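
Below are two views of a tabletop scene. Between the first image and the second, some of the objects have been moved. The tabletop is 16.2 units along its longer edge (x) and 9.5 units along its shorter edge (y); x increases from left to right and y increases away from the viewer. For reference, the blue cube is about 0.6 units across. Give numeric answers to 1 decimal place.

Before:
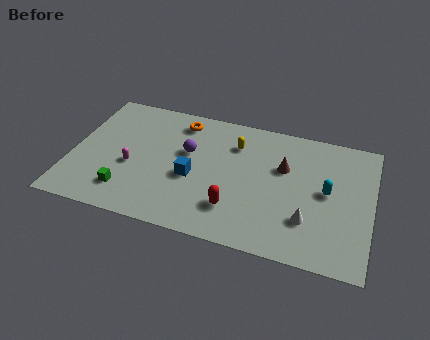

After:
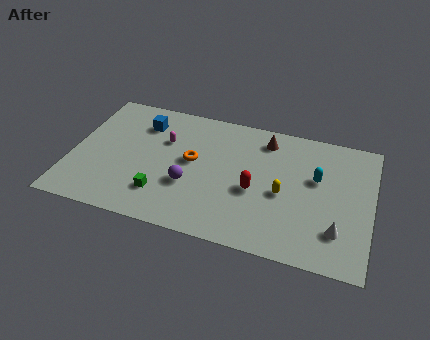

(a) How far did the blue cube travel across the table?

4.5

The blue cube moved from about (6.6, 4.0) to (3.6, 7.3), a distance of √(3.0² + 3.3²) ≈ 4.5.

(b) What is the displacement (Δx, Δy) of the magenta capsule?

(1.6, 2.4)

The magenta capsule started near (3.3, 3.9) and ended near (4.9, 6.3).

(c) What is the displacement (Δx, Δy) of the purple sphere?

(0.3, -2.4)

From the two frames, the purple sphere sits at roughly (6.2, 5.8) before and (6.5, 3.4) after.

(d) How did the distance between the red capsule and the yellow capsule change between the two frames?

-3.2

Before: roughly 4.7 units apart; after: 1.5. That's 3.2 units closer together.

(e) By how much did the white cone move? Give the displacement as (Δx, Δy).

(1.6, -0.3)

The white cone was at about (12.9, 2.7) and moved to about (14.5, 2.4).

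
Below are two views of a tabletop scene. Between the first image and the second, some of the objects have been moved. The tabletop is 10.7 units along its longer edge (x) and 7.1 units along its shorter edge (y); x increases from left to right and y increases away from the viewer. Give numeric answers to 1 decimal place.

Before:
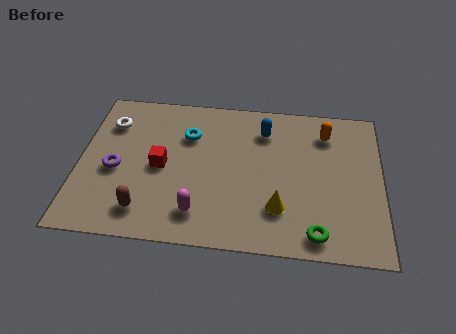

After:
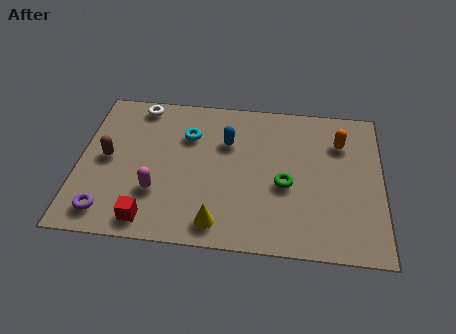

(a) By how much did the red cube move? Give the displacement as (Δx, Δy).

(-0.3, -2.5)

The red cube started near (2.9, 3.4) and ended near (2.6, 0.9).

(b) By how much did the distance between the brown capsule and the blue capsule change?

-1.5

Before: roughly 5.9 units apart; after: 4.4. That's 1.5 units closer together.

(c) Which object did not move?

the cyan torus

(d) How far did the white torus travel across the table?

1.4

From (1.0, 5.3) to (2.0, 6.3), the white torus covered √(1.0² + 1.0²) ≈ 1.4 units.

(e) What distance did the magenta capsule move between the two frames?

1.7

From (4.3, 1.4) to (2.8, 2.2), the magenta capsule covered √(1.5² + 0.8²) ≈ 1.7 units.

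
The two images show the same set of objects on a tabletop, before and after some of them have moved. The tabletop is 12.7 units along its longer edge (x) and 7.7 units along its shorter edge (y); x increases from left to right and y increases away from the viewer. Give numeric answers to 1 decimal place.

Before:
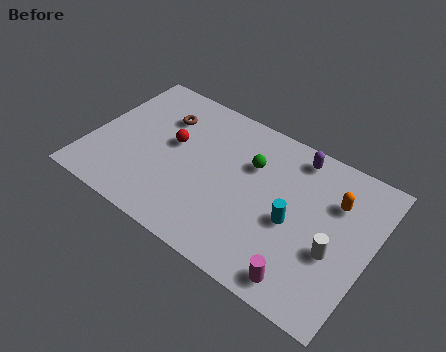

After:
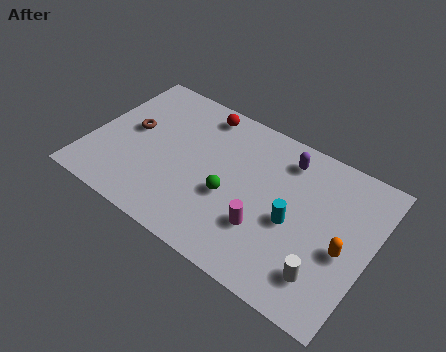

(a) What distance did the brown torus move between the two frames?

1.8

The brown torus moved from about (2.9, 5.6) to (1.7, 4.2), a distance of √(1.2² + 1.4²) ≈ 1.8.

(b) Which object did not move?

the cyan cylinder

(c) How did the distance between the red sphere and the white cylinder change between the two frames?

+0.5

Before: roughly 7.7 units apart; after: 8.2. That's 0.5 units further apart.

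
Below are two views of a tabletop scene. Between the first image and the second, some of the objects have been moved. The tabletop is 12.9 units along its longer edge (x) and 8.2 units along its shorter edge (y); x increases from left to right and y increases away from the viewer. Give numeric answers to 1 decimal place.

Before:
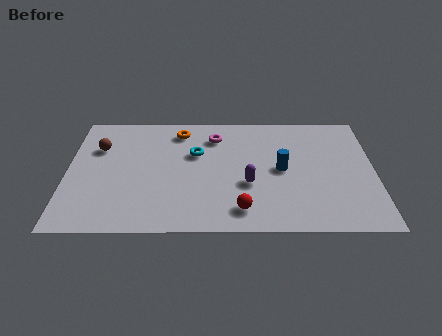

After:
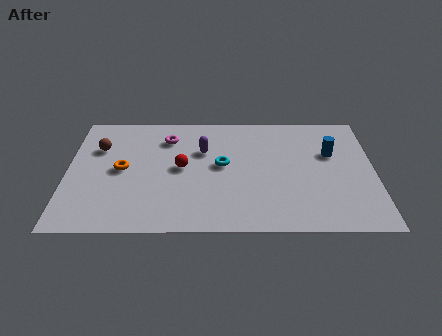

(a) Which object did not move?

the brown sphere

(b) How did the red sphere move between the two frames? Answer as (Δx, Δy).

(-2.5, 2.8)

From the two frames, the red sphere sits at roughly (7.3, 1.4) before and (4.8, 4.2) after.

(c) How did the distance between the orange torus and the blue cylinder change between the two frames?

+3.8

The distance was about 5.1 in the first image and 8.9 in the second, so they moved 3.8 units further apart.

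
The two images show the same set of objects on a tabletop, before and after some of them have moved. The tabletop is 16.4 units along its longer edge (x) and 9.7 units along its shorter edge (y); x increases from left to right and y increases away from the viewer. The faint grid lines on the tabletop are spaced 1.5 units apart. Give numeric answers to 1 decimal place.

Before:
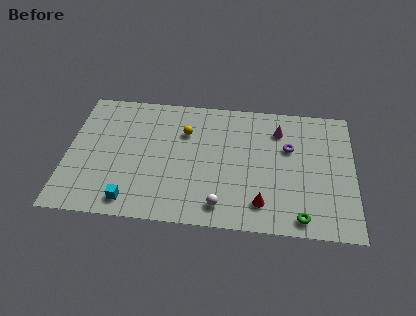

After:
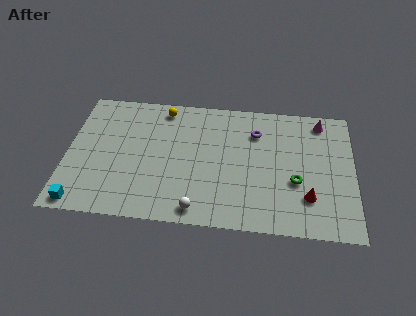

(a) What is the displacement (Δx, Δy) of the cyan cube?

(-2.8, -0.4)

The cyan cube started near (3.8, 1.3) and ended near (1.0, 0.9).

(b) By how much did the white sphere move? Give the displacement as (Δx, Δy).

(-1.3, -0.4)

From the two frames, the white sphere sits at roughly (8.9, 1.5) before and (7.6, 1.1) after.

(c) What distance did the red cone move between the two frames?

2.7

From (11.2, 1.9) to (13.8, 2.6), the red cone covered √(2.6² + 0.7²) ≈ 2.7 units.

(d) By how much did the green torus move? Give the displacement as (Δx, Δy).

(-0.3, 2.6)

The green torus was at about (13.4, 1.1) and moved to about (13.1, 3.7).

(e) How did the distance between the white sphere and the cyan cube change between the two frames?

+1.5

Before: roughly 5.1 units apart; after: 6.6. That's 1.5 units further apart.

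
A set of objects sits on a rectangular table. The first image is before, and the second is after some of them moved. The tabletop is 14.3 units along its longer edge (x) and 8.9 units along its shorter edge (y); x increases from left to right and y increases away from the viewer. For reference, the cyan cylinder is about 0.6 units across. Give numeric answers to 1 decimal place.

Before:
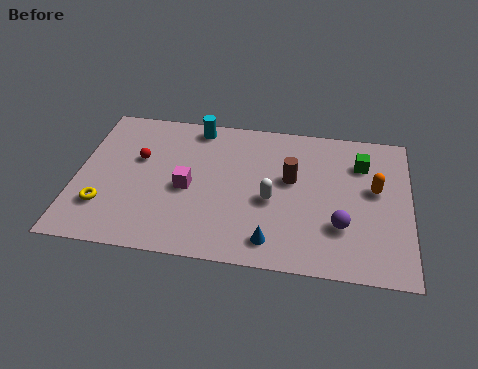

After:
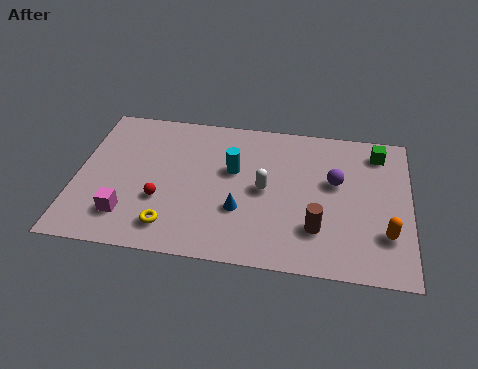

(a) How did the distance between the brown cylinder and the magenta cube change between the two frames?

+3.5

The distance was about 4.6 in the first image and 8.1 in the second, so they moved 3.5 units further apart.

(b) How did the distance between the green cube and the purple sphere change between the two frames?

-1.2

The distance was about 4.0 in the first image and 2.8 in the second, so they moved 1.2 units closer together.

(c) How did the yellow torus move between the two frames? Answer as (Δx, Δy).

(2.9, -0.8)

From the two frames, the yellow torus sits at roughly (1.3, 2.4) before and (4.2, 1.6) after.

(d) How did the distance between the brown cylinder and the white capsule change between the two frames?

+1.4

The distance was about 1.6 in the first image and 3.0 in the second, so they moved 1.4 units further apart.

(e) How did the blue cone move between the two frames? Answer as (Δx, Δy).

(-1.4, 1.6)

The blue cone started near (8.5, 1.4) and ended near (7.1, 3.0).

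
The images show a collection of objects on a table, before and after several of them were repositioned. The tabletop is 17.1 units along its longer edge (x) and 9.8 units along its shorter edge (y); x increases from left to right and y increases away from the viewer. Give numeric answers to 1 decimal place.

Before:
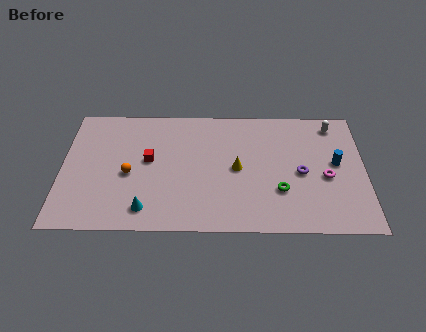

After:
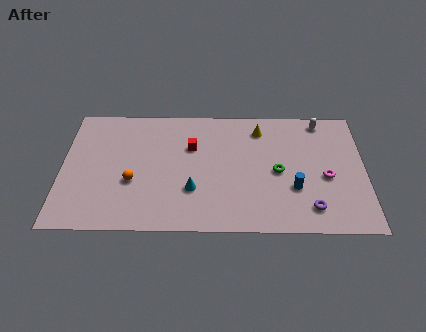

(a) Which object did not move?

the magenta torus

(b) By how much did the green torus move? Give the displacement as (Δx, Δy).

(-0.1, 1.5)

The green torus started near (12.3, 3.1) and ended near (12.2, 4.6).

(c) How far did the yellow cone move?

3.5

The yellow cone was near (9.9, 4.8) before and (11.2, 8.0) after, so it travelled √(1.3² + 3.2²) ≈ 3.5 units.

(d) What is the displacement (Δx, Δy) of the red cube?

(2.4, 1.1)

From the two frames, the red cube sits at roughly (4.9, 5.4) before and (7.3, 6.5) after.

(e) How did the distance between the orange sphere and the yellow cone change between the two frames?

+2.3

The distance was about 6.1 in the first image and 8.4 in the second, so they moved 2.3 units further apart.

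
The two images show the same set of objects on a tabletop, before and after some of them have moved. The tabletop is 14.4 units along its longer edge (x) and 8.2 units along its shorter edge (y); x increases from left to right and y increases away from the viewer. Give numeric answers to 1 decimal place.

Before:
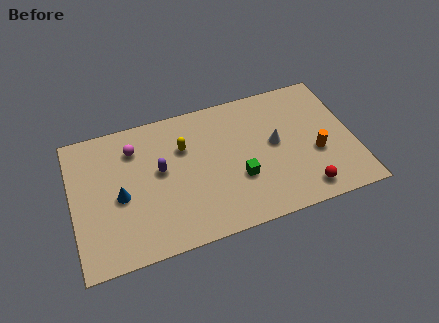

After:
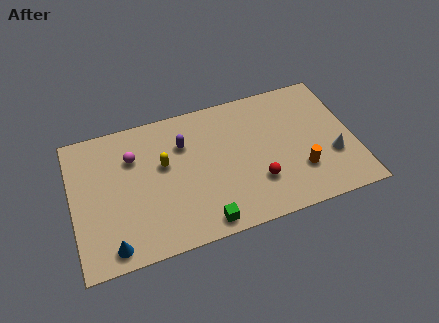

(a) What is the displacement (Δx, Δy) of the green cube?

(-2.0, -2.0)

The green cube started near (8.4, 2.9) and ended near (6.4, 0.9).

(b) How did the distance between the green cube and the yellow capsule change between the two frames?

+0.6

The distance was about 3.7 in the first image and 4.3 in the second, so they moved 0.6 units further apart.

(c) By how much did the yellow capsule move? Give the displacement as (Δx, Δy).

(-1.1, -0.7)

The yellow capsule was at about (5.8, 5.6) and moved to about (4.7, 4.9).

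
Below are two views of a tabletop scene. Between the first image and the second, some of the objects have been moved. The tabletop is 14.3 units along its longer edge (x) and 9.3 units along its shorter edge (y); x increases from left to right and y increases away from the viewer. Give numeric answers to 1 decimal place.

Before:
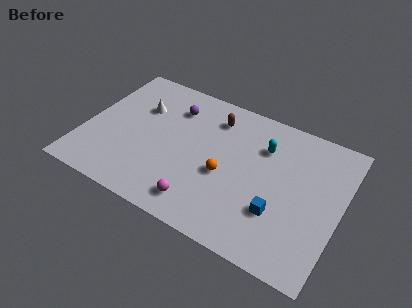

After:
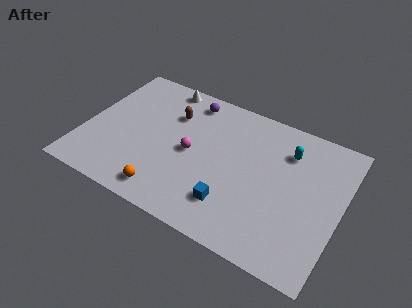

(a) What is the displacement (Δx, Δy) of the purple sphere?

(0.8, 0.9)

The purple sphere started near (4.6, 7.1) and ended near (5.4, 8.0).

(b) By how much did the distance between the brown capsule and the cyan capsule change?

+3.5

They were about 3.0 units apart before and 6.5 after — 3.5 units further apart.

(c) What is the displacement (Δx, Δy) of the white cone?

(1.0, 2.1)

The white cone started near (2.8, 6.3) and ended near (3.8, 8.4).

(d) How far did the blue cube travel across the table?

2.6

The blue cube moved from about (11.1, 2.9) to (8.6, 2.2), a distance of √(2.5² + 0.7²) ≈ 2.6.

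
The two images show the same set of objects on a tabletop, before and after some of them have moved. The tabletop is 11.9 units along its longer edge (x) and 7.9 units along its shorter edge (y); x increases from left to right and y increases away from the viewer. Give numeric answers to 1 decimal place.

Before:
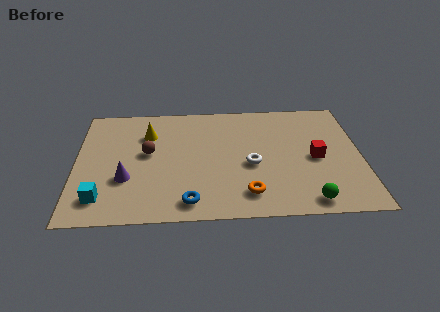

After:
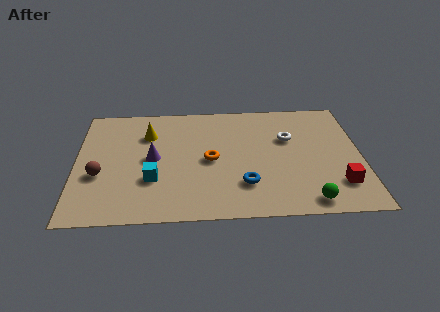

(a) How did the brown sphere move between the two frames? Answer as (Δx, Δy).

(-2.0, -1.4)

From the two frames, the brown sphere sits at roughly (3.0, 4.4) before and (1.0, 3.0) after.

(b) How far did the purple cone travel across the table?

1.7

From (2.1, 2.7) to (3.2, 4.0), the purple cone covered √(1.1² + 1.3²) ≈ 1.7 units.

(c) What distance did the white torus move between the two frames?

2.3

From (7.3, 3.4) to (8.9, 5.1), the white torus covered √(1.6² + 1.7²) ≈ 2.3 units.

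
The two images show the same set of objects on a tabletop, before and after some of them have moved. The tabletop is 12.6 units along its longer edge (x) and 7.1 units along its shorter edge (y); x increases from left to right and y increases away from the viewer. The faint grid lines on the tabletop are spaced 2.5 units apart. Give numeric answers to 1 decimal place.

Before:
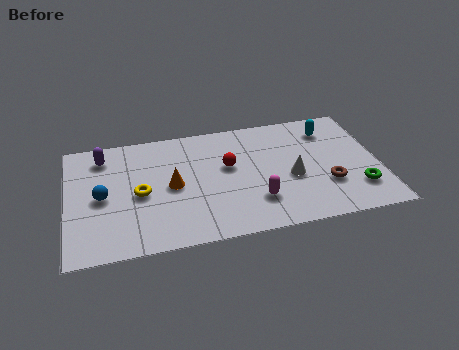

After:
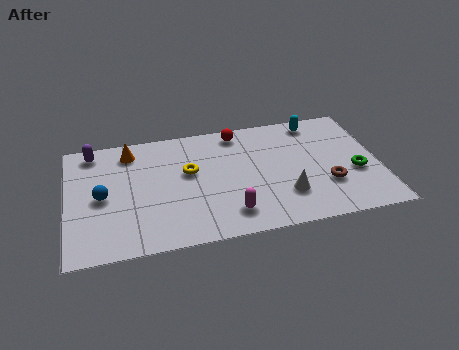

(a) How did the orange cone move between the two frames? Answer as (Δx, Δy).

(-1.6, 2.4)

The orange cone started near (4.2, 3.5) and ended near (2.6, 5.9).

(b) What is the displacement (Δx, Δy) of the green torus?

(0.0, 1.0)

From the two frames, the green torus sits at roughly (11.6, 1.8) before and (11.6, 2.8) after.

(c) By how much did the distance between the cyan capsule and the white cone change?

+1.4

They were about 3.1 units apart before and 4.5 after — 1.4 units further apart.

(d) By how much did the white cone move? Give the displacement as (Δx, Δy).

(-0.3, -1.0)

The white cone started near (9.0, 3.0) and ended near (8.7, 2.0).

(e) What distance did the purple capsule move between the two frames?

0.6

The purple capsule moved from about (1.5, 5.8) to (1.1, 6.2), a distance of √(0.4² + 0.4²) ≈ 0.6.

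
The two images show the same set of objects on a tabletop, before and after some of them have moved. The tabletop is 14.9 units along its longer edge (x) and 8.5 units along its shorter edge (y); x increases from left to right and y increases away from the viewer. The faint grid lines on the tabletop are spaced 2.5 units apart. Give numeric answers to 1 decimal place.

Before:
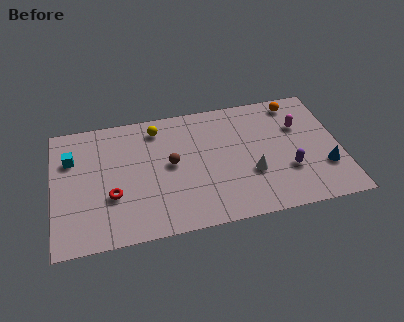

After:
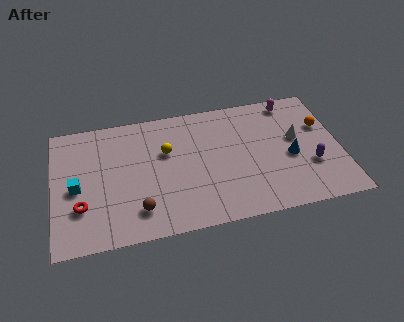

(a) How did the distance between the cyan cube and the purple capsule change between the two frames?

+0.6

The distance was about 11.5 in the first image and 12.1 in the second, so they moved 0.6 units further apart.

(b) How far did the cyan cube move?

2.0

From (1.0, 5.9) to (1.2, 3.9), the cyan cube covered √(0.2² + 2.0²) ≈ 2.0 units.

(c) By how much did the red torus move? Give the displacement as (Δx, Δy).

(-1.6, -0.4)

The red torus was at about (3.0, 3.0) and moved to about (1.4, 2.6).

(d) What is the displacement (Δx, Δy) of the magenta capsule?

(-0.3, 1.8)

From the two frames, the magenta capsule sits at roughly (12.9, 5.7) before and (12.6, 7.5) after.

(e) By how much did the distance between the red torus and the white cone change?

+4.3

The distance was about 7.2 in the first image and 11.5 in the second, so they moved 4.3 units further apart.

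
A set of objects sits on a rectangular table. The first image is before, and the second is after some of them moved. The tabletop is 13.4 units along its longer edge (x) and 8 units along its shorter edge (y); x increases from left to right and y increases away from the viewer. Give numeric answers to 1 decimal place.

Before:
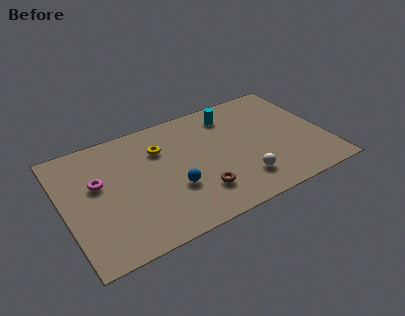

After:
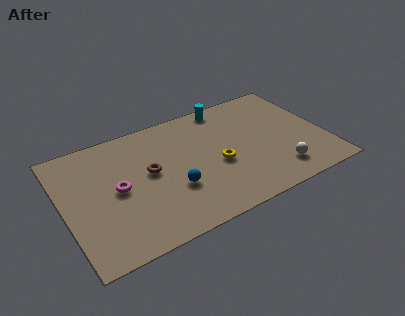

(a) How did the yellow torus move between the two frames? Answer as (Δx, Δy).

(2.7, -2.3)

The yellow torus was at about (5.1, 5.7) and moved to about (7.8, 3.4).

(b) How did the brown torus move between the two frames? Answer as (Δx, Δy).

(-2.2, 2.4)

From the two frames, the brown torus sits at roughly (6.6, 2.0) before and (4.4, 4.4) after.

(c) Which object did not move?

the blue sphere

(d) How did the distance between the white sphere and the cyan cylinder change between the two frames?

+1.2

Before: roughly 4.7 units apart; after: 5.9. That's 1.2 units further apart.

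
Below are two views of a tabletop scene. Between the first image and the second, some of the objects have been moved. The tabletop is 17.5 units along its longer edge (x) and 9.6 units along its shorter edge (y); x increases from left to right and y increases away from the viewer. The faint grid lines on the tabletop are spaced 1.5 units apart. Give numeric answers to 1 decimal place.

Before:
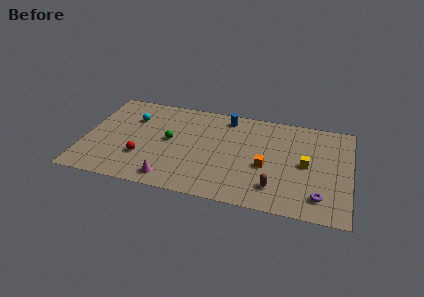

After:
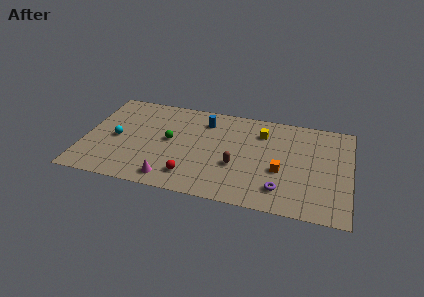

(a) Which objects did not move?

the magenta cone and the green sphere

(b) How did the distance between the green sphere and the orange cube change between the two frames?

+1.0

They were about 6.5 units apart before and 7.5 after — 1.0 units further apart.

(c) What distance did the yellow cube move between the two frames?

3.9

The yellow cube moved from about (14.6, 4.8) to (11.6, 7.3), a distance of √(3.0² + 2.5²) ≈ 3.9.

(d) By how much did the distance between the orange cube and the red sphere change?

-2.1

Before: roughly 8.2 units apart; after: 6.1. That's 2.1 units closer together.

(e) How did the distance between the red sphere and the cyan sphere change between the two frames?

+1.8

Before: roughly 3.9 units apart; after: 5.7. That's 1.8 units further apart.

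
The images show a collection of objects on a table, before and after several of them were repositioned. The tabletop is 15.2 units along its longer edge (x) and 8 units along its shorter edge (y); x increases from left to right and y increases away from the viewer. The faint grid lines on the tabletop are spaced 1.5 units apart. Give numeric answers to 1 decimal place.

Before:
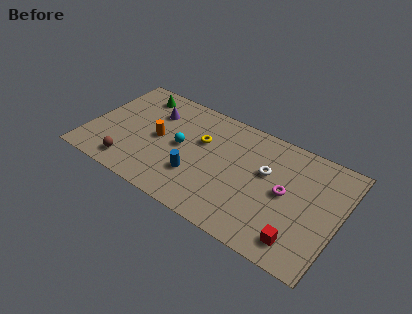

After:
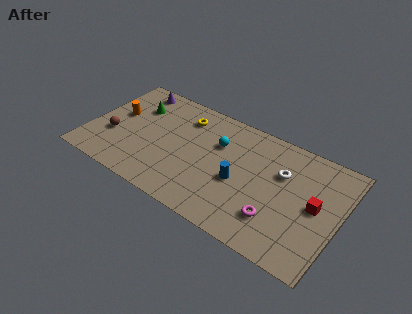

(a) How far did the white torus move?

1.0

The white torus was near (10.7, 4.9) before and (11.6, 5.3) after, so it travelled √(0.9² + 0.4²) ≈ 1.0 units.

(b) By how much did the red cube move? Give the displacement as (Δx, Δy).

(0.6, 2.7)

The red cube started near (13.2, 1.4) and ended near (13.8, 4.1).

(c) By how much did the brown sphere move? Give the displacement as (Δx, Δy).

(-1.4, 1.6)

From the two frames, the brown sphere sits at roughly (2.9, 1.3) before and (1.5, 2.9) after.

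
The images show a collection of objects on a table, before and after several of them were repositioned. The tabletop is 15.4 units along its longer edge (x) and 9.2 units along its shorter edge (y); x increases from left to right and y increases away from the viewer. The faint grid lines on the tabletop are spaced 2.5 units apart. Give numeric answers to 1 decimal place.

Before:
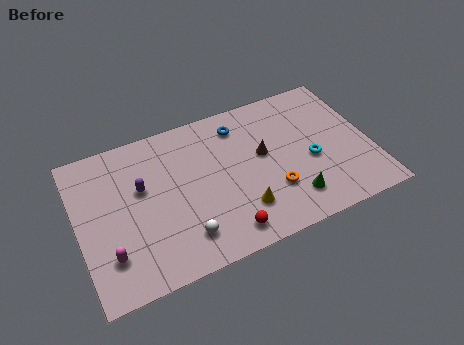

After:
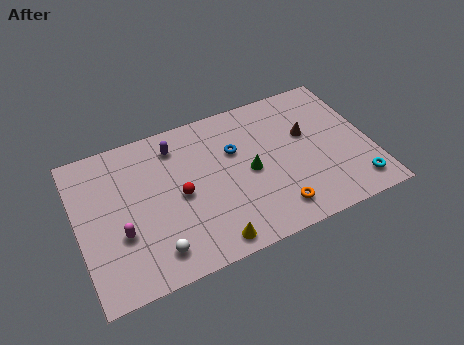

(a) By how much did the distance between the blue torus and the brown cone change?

+1.3

Before: roughly 2.5 units apart; after: 3.8. That's 1.3 units further apart.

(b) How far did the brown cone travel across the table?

2.4

From (9.8, 5.2) to (12.2, 5.6), the brown cone covered √(2.4² + 0.4²) ≈ 2.4 units.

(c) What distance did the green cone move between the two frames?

3.1

From (10.9, 1.9) to (9.0, 4.4), the green cone covered √(1.9² + 2.5²) ≈ 3.1 units.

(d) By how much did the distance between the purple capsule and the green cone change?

-3.6

They were about 8.4 units apart before and 4.8 after — 3.6 units closer together.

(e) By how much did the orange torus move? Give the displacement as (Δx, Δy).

(0.0, -1.2)

From the two frames, the orange torus sits at roughly (10.0, 2.8) before and (10.0, 1.6) after.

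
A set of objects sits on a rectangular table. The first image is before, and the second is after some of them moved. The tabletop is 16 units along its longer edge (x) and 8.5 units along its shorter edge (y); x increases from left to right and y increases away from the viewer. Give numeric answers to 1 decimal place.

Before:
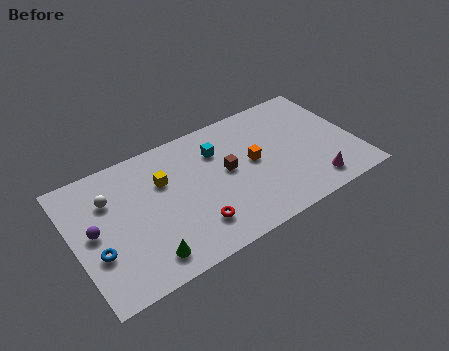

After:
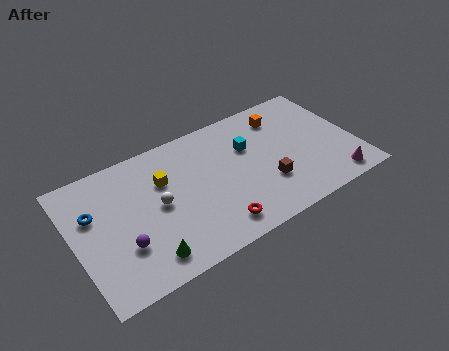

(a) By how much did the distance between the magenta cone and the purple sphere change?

-0.5

The distance was about 12.5 in the first image and 12.0 in the second, so they moved 0.5 units closer together.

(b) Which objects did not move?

the yellow cube and the green cone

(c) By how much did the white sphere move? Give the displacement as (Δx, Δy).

(2.5, -1.7)

From the two frames, the white sphere sits at roughly (2.2, 6.0) before and (4.7, 4.3) after.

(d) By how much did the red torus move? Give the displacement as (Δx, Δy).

(1.1, -0.6)

The red torus was at about (6.4, 2.0) and moved to about (7.5, 1.4).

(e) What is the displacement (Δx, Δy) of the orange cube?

(2.1, 2.3)

From the two frames, the orange cube sits at roughly (10.2, 4.5) before and (12.3, 6.8) after.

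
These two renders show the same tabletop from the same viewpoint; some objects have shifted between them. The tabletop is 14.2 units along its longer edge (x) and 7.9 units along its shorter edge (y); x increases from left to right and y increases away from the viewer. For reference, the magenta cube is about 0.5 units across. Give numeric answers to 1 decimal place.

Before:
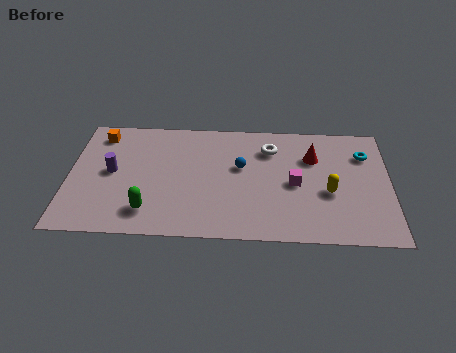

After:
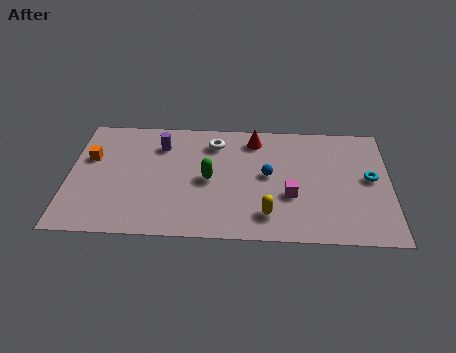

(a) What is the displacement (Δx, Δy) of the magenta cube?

(-0.2, -0.8)

The magenta cube started near (10.0, 3.7) and ended near (9.8, 2.9).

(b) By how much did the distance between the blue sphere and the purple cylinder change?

-0.6

They were about 5.7 units apart before and 5.1 after — 0.6 units closer together.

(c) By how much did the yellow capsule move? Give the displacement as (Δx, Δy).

(-2.7, -1.6)

From the two frames, the yellow capsule sits at roughly (11.5, 3.2) before and (8.8, 1.6) after.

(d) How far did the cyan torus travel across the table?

1.6

The cyan torus moved from about (13.1, 5.8) to (13.3, 4.2), a distance of √(0.2² + 1.6²) ≈ 1.6.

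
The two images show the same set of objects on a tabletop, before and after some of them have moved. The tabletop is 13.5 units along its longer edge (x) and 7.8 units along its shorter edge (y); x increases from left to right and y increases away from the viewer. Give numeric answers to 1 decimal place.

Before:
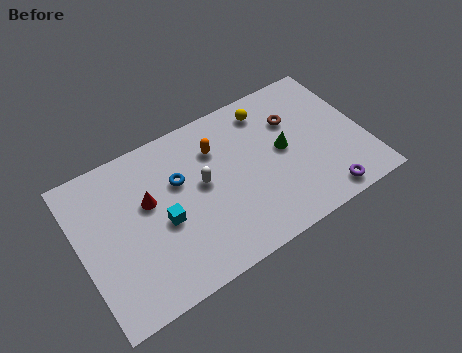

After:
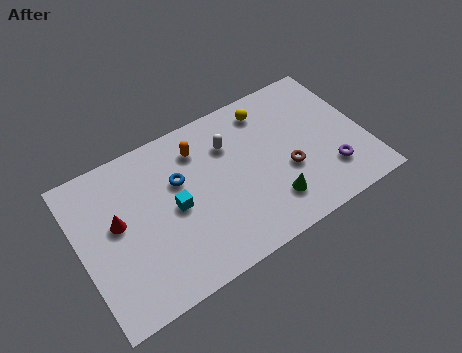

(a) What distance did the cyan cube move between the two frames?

0.7

From (3.8, 3.4) to (4.4, 3.8), the cyan cube covered √(0.6² + 0.4²) ≈ 0.7 units.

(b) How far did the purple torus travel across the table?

1.2

From (11.1, 0.9) to (11.6, 2.0), the purple torus covered √(0.5² + 1.1²) ≈ 1.2 units.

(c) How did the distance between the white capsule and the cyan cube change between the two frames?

+1.2

They were about 2.2 units apart before and 3.4 after — 1.2 units further apart.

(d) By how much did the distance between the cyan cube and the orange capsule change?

-1.0

They were about 3.7 units apart before and 2.7 after — 1.0 units closer together.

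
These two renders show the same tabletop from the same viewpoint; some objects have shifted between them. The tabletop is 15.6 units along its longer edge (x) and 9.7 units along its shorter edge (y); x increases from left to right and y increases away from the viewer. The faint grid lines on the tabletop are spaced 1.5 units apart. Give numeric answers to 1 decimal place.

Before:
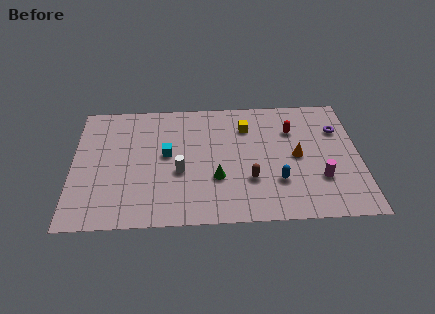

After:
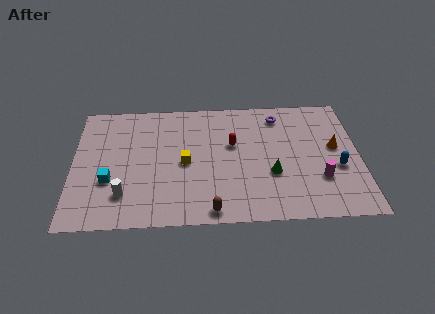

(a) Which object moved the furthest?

the yellow cube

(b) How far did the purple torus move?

3.5

The purple torus was near (14.5, 6.8) before and (11.3, 8.1) after, so it travelled √(3.2² + 1.3²) ≈ 3.5 units.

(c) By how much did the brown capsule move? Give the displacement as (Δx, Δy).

(-2.1, -2.2)

The brown capsule was at about (9.6, 3.1) and moved to about (7.5, 0.9).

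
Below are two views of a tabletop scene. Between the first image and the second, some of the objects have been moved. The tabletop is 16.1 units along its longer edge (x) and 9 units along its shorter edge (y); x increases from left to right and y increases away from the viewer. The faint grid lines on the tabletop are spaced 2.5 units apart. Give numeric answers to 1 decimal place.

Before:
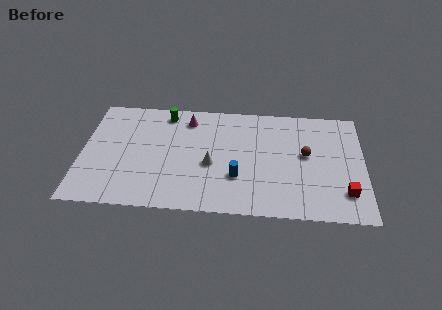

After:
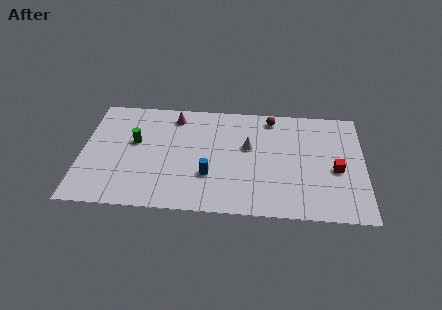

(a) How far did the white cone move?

2.6

From (7.4, 3.8) to (9.5, 5.4), the white cone covered √(2.1² + 1.6²) ≈ 2.6 units.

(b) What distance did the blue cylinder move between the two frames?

1.6

From (8.9, 2.9) to (7.3, 2.9), the blue cylinder covered √(1.6² + 0.0²) ≈ 1.6 units.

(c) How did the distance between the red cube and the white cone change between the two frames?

-2.6

Before: roughly 7.8 units apart; after: 5.2. That's 2.6 units closer together.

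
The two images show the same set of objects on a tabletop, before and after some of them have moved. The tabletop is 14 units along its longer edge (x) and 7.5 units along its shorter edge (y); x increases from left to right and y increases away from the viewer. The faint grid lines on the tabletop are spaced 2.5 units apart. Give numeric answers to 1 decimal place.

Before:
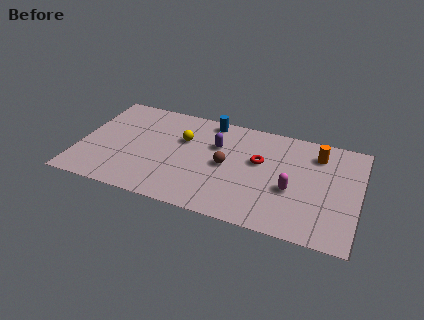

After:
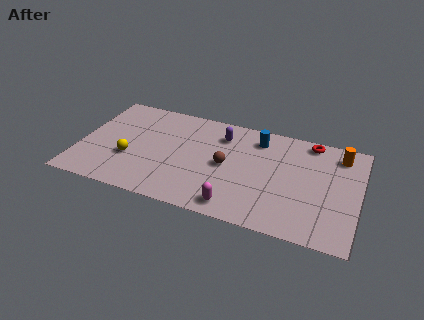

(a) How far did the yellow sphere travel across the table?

3.3

The yellow sphere was near (5.1, 4.9) before and (2.6, 2.7) after, so it travelled √(2.5² + 2.2²) ≈ 3.3 units.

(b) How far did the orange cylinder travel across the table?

1.1

From (11.8, 5.9) to (12.9, 6.2), the orange cylinder covered √(1.1² + 0.3²) ≈ 1.1 units.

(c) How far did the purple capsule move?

0.8

The purple capsule was near (6.8, 5.0) before and (7.0, 5.8) after, so it travelled √(0.2² + 0.8²) ≈ 0.8 units.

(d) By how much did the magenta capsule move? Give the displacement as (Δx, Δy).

(-2.6, -2.0)

From the two frames, the magenta capsule sits at roughly (10.7, 3.0) before and (8.1, 1.0) after.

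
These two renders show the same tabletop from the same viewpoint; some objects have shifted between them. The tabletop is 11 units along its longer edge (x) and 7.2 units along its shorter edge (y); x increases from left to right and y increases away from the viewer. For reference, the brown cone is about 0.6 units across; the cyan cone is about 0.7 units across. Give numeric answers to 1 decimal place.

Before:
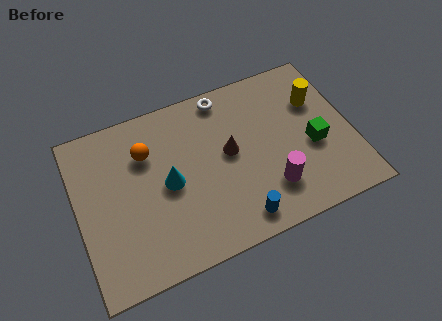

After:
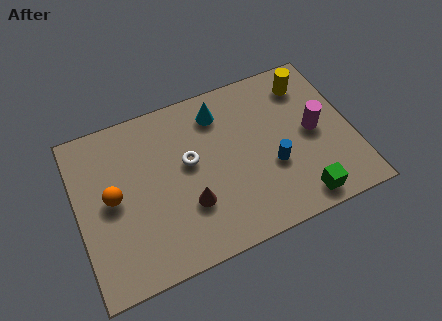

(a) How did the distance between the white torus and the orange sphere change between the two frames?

-0.4

Before: roughly 3.5 units apart; after: 3.1. That's 0.4 units closer together.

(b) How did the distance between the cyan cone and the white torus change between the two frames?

-1.7

They were about 3.9 units apart before and 2.2 after — 1.7 units closer together.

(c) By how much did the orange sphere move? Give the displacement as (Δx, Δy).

(-1.5, -1.4)

The orange sphere was at about (2.9, 5.1) and moved to about (1.4, 3.7).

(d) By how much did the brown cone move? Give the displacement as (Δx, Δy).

(-1.8, -1.6)

The brown cone started near (6.1, 3.9) and ended near (4.3, 2.3).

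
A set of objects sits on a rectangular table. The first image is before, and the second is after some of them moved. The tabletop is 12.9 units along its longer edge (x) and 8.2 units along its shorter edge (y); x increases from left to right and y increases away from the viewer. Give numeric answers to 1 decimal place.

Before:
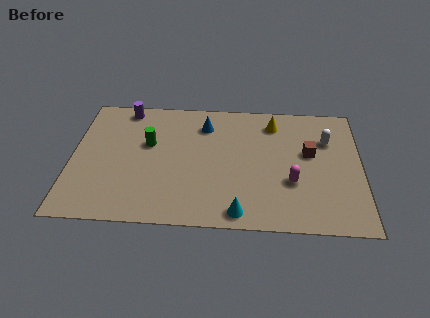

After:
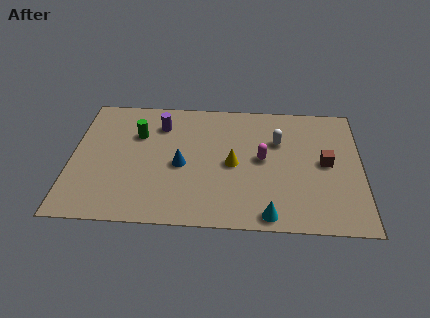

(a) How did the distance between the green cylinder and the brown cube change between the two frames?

+1.3

The distance was about 7.2 in the first image and 8.5 in the second, so they moved 1.3 units further apart.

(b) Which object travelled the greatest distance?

the yellow cone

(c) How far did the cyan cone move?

1.3

From (7.5, 0.9) to (8.8, 0.8), the cyan cone covered √(1.3² + 0.1²) ≈ 1.3 units.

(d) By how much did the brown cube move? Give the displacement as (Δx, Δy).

(0.7, -0.6)

The brown cube started near (10.6, 4.8) and ended near (11.3, 4.2).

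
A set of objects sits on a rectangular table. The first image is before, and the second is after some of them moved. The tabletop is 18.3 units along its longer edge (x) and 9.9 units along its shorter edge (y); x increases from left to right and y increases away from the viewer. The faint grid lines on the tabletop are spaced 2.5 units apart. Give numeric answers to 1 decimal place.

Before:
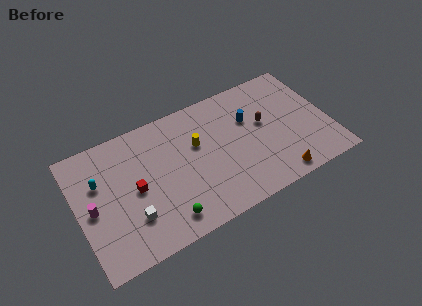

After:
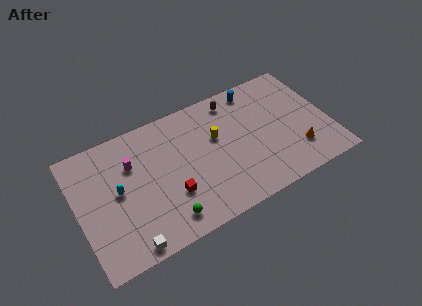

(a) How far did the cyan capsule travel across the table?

1.8

From (1.7, 6.5) to (2.9, 5.2), the cyan capsule covered √(1.2² + 1.3²) ≈ 1.8 units.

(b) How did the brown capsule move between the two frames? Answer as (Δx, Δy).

(-1.9, 2.8)

The brown capsule was at about (13.7, 5.7) and moved to about (11.8, 8.5).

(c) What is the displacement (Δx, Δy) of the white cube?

(-0.5, -1.9)

From the two frames, the white cube sits at roughly (3.6, 2.8) before and (3.1, 0.9) after.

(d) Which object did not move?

the green sphere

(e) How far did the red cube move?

2.9

The red cube moved from about (4.1, 4.8) to (6.5, 3.2), a distance of √(2.4² + 1.6²) ≈ 2.9.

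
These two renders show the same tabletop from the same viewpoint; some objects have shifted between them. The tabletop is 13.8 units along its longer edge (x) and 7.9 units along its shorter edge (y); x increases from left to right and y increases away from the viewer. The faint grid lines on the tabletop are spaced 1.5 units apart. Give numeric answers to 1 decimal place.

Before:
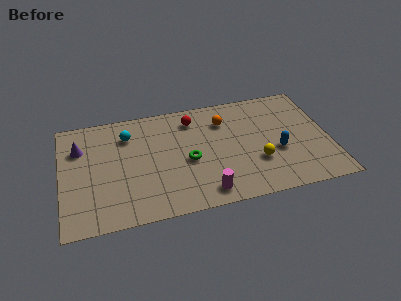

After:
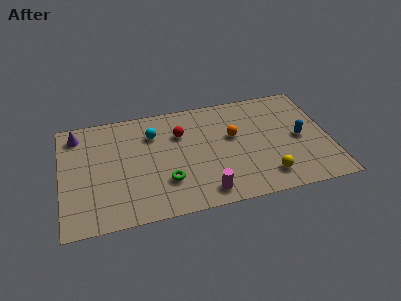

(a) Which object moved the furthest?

the green torus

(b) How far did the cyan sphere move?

1.3

From (3.5, 6.0) to (4.8, 5.8), the cyan sphere covered √(1.3² + 0.2²) ≈ 1.3 units.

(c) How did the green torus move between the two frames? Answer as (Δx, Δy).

(-1.2, -1.2)

From the two frames, the green torus sits at roughly (6.5, 3.5) before and (5.3, 2.3) after.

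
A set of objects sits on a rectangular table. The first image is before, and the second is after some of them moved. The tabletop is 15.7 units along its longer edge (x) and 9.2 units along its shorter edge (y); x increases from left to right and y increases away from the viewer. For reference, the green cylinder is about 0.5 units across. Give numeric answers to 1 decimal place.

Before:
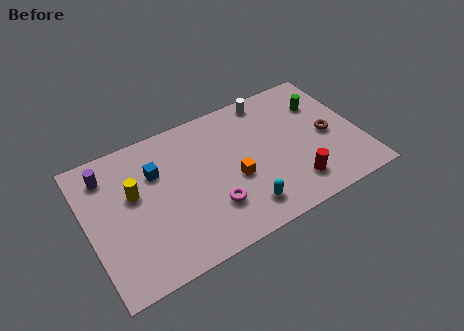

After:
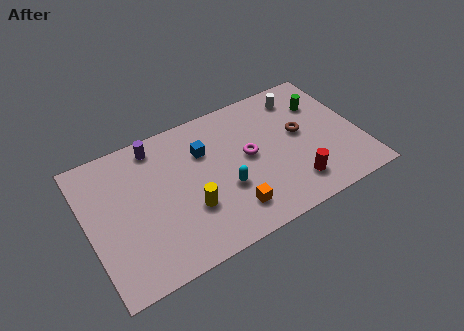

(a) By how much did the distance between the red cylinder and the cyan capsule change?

+1.1

Before: roughly 3.0 units apart; after: 4.1. That's 1.1 units further apart.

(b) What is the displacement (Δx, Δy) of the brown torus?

(-1.5, 0.8)

The brown torus was at about (13.9, 4.3) and moved to about (12.4, 5.1).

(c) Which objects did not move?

the red cylinder and the green cylinder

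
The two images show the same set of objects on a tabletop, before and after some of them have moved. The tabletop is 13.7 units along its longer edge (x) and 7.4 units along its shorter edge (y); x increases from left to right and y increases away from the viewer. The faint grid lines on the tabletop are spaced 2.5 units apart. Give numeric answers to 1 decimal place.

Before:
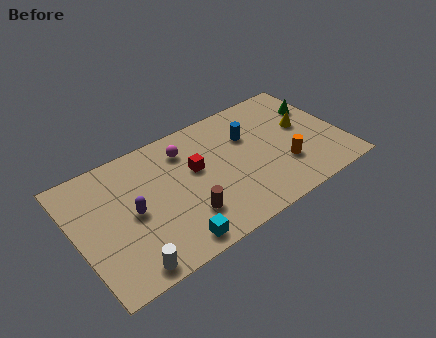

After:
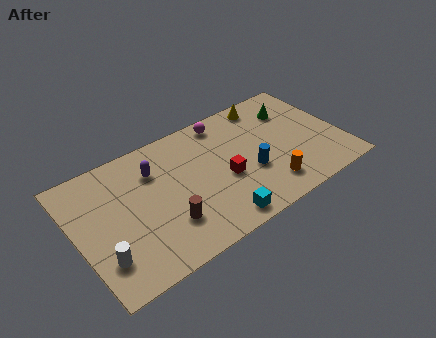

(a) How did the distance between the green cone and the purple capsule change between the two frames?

-2.7

They were about 10.1 units apart before and 7.4 after — 2.7 units closer together.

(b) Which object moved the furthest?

the yellow cone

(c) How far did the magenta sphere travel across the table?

2.3

From (5.9, 5.8) to (8.1, 6.5), the magenta sphere covered √(2.2² + 0.7²) ≈ 2.3 units.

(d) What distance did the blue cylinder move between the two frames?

2.2

The blue cylinder was near (9.1, 5.0) before and (8.8, 2.8) after, so it travelled √(0.3² + 2.2²) ≈ 2.2 units.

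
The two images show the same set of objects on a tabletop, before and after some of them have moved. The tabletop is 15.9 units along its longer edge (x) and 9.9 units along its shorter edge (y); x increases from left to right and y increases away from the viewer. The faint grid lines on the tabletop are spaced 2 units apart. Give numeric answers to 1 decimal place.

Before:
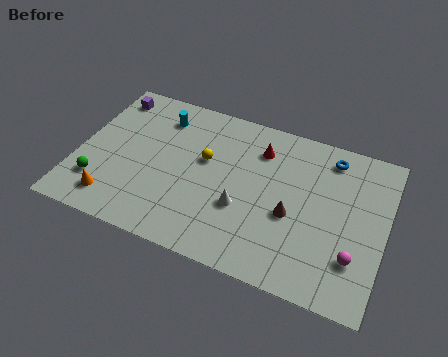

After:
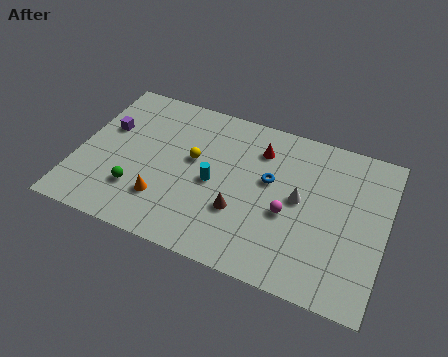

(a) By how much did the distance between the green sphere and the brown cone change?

-4.7

They were about 10.0 units apart before and 5.3 after — 4.7 units closer together.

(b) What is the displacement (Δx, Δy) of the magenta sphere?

(-3.5, 1.4)

From the two frames, the magenta sphere sits at roughly (14.5, 2.7) before and (11.0, 4.1) after.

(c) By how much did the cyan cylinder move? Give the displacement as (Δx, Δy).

(3.2, -3.3)

The cyan cylinder started near (3.9, 7.9) and ended near (7.1, 4.6).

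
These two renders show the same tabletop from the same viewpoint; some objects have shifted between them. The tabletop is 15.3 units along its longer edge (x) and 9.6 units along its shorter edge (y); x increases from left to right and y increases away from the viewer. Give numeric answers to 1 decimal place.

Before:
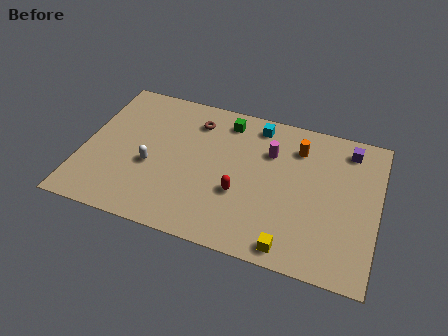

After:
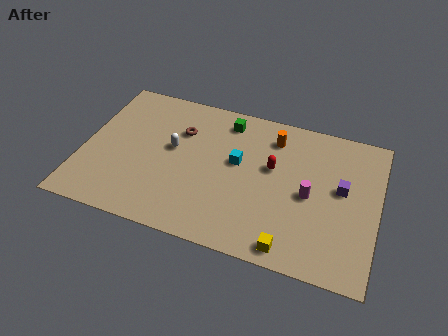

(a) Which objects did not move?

the green cube and the yellow cube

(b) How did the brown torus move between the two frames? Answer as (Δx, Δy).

(-0.7, -0.9)

From the two frames, the brown torus sits at roughly (5.6, 7.6) before and (4.9, 6.7) after.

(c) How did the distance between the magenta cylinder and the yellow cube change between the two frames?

-2.3

The distance was about 5.9 in the first image and 3.6 in the second, so they moved 2.3 units closer together.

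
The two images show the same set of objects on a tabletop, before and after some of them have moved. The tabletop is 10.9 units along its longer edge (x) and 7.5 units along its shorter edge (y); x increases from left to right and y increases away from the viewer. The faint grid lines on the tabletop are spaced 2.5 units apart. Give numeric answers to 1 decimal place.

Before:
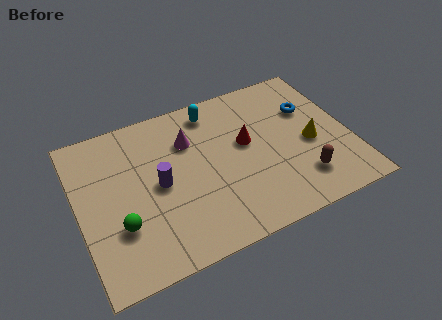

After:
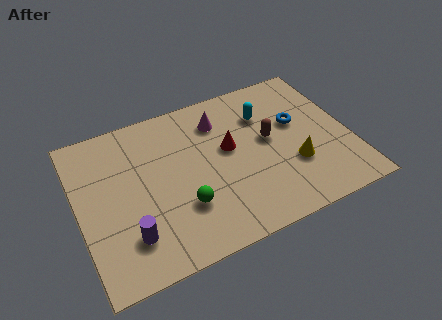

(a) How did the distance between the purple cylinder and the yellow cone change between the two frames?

+0.6

Before: roughly 6.1 units apart; after: 6.7. That's 0.6 units further apart.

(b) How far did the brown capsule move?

2.6

The brown capsule was near (8.7, 1.7) before and (7.7, 4.1) after, so it travelled √(1.0² + 2.4²) ≈ 2.6 units.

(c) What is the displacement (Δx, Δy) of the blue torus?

(-0.6, -0.5)

The blue torus started near (9.5, 5.0) and ended near (8.9, 4.5).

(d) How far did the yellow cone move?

1.1

From (9.3, 3.3) to (8.5, 2.5), the yellow cone covered √(0.8² + 0.8²) ≈ 1.1 units.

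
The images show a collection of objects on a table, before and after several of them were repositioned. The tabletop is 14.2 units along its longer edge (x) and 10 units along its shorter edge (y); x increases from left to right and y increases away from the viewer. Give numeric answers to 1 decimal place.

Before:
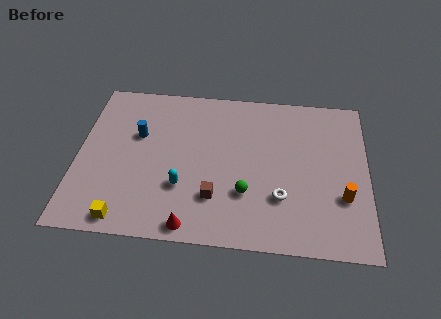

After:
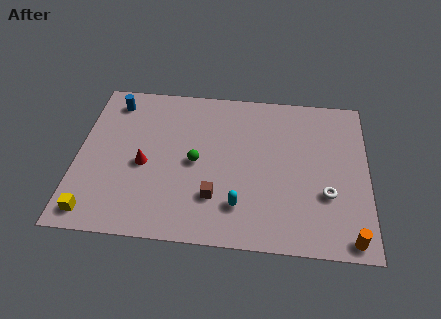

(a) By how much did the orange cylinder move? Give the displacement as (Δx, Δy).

(0.3, -2.4)

From the two frames, the orange cylinder sits at roughly (13.0, 3.3) before and (13.3, 0.9) after.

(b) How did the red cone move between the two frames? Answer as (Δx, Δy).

(-2.4, 3.5)

From the two frames, the red cone sits at roughly (5.7, 0.9) before and (3.3, 4.4) after.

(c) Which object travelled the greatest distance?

the red cone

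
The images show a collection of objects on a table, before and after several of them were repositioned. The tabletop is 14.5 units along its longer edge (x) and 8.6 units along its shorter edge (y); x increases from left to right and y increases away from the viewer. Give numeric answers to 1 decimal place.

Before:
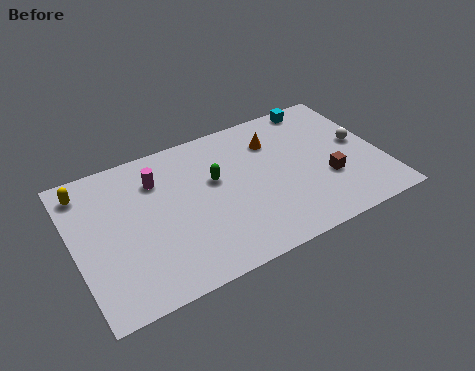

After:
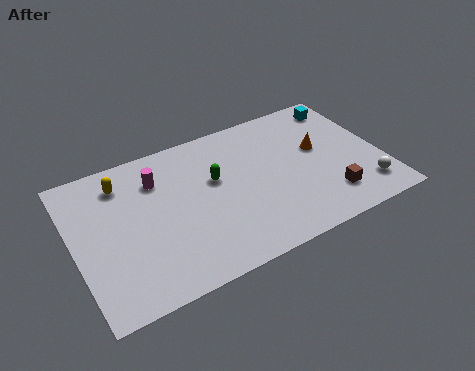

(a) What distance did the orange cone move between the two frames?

2.4

The orange cone moved from about (9.7, 6.4) to (11.7, 5.0), a distance of √(2.0² + 1.4²) ≈ 2.4.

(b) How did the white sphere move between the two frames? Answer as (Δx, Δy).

(-0.2, -2.9)

From the two frames, the white sphere sits at roughly (13.6, 4.6) before and (13.4, 1.7) after.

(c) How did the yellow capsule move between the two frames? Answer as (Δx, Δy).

(1.7, -0.3)

From the two frames, the yellow capsule sits at roughly (0.8, 7.2) before and (2.5, 6.9) after.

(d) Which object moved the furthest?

the white sphere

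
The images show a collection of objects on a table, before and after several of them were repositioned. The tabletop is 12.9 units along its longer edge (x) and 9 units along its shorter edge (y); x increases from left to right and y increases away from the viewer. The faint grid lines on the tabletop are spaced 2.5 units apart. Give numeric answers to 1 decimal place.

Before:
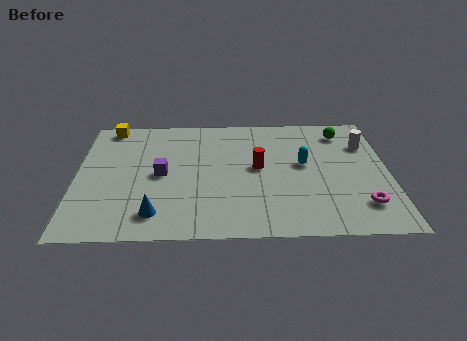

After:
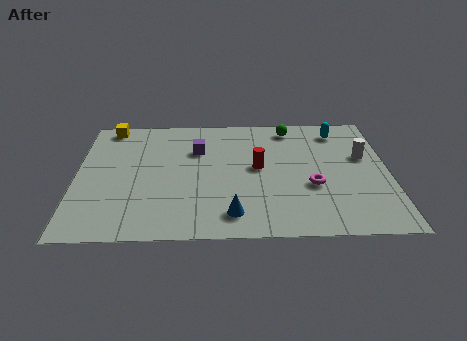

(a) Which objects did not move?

the yellow cube and the red cylinder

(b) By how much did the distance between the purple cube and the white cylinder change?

-1.8

Before: roughly 8.7 units apart; after: 6.9. That's 1.8 units closer together.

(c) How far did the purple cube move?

2.3

The purple cube moved from about (3.5, 4.4) to (5.0, 6.2), a distance of √(1.5² + 1.8²) ≈ 2.3.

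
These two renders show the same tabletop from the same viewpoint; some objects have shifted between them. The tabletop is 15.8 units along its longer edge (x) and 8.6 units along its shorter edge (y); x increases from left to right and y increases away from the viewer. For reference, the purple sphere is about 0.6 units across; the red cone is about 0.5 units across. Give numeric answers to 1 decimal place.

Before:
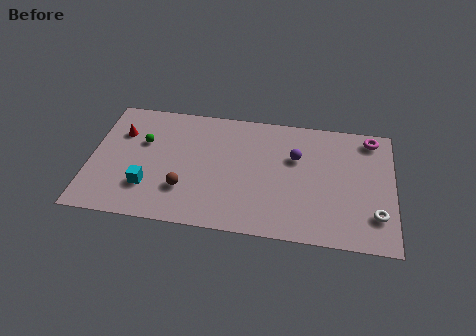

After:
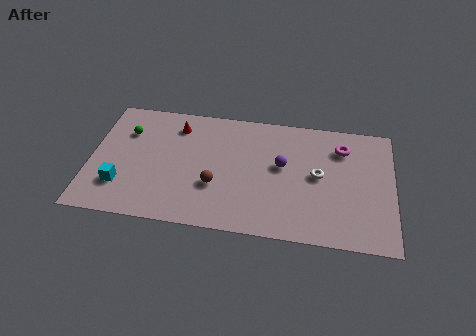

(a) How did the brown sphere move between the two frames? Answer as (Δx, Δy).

(1.6, 0.5)

The brown sphere started near (5.0, 2.5) and ended near (6.6, 3.0).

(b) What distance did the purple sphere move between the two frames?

1.0

The purple sphere moved from about (10.7, 5.6) to (10.0, 4.9), a distance of √(0.7² + 0.7²) ≈ 1.0.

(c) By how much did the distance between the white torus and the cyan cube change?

-1.4

The distance was about 11.8 in the first image and 10.4 in the second, so they moved 1.4 units closer together.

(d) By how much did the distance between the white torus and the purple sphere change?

-3.5

Before: roughly 5.4 units apart; after: 1.9. That's 3.5 units closer together.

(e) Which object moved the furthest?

the white torus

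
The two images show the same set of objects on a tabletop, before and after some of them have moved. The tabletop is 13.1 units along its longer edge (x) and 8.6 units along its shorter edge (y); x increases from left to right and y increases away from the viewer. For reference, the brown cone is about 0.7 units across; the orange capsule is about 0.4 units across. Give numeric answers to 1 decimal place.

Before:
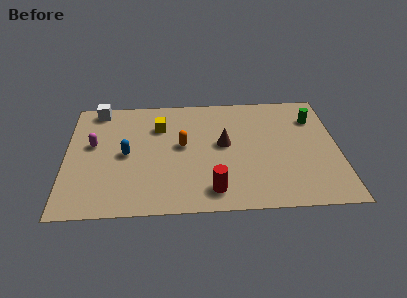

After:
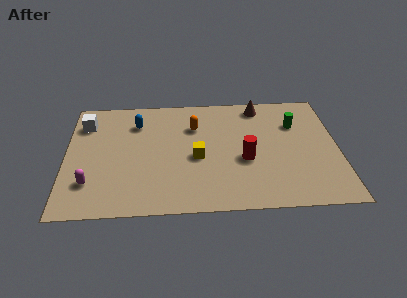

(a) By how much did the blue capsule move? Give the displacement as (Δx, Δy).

(0.5, 2.3)

The blue capsule started near (2.9, 4.2) and ended near (3.4, 6.5).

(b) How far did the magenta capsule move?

2.8

The magenta capsule was near (1.3, 5.0) before and (1.2, 2.2) after, so it travelled √(0.1² + 2.8²) ≈ 2.8 units.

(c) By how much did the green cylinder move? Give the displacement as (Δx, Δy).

(-0.9, -0.4)

The green cylinder started near (12.0, 6.4) and ended near (11.1, 6.0).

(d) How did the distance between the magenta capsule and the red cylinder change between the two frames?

+0.8

They were about 6.7 units apart before and 7.5 after — 0.8 units further apart.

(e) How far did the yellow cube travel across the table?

3.0

The yellow cube was near (4.5, 6.2) before and (6.3, 3.8) after, so it travelled √(1.8² + 2.4²) ≈ 3.0 units.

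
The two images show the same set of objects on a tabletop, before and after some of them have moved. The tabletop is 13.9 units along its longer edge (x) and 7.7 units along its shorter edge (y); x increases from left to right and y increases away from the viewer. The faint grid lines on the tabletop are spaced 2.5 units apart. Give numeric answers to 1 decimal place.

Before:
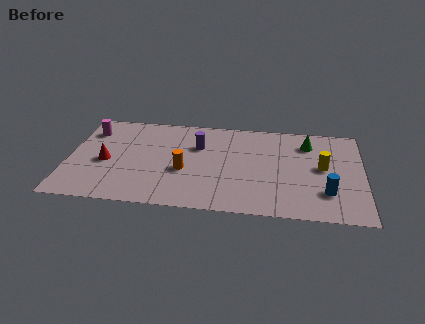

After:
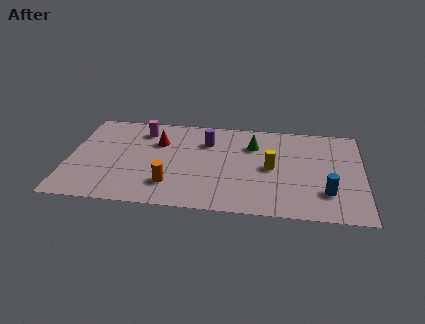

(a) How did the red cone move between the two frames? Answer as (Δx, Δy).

(2.4, 1.9)

The red cone was at about (1.8, 3.4) and moved to about (4.2, 5.3).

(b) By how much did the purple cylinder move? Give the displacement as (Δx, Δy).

(0.4, 0.4)

The purple cylinder was at about (6.1, 5.2) and moved to about (6.5, 5.6).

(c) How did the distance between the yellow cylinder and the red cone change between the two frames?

-4.6

Before: roughly 10.2 units apart; after: 5.6. That's 4.6 units closer together.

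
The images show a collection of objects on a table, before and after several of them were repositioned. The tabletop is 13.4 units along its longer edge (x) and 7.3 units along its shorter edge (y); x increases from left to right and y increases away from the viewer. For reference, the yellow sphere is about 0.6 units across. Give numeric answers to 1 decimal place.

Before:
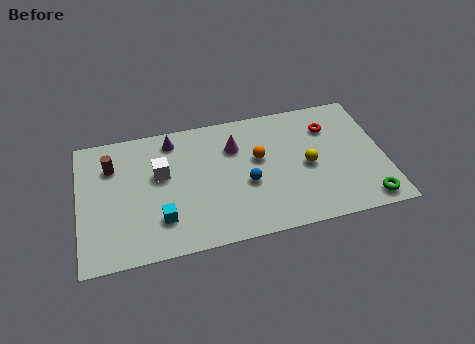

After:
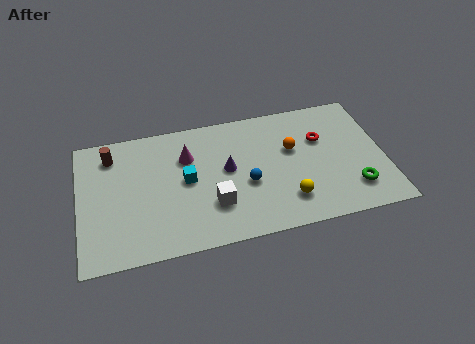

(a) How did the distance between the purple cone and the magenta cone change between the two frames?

-0.9

They were about 2.9 units apart before and 2.0 after — 0.9 units closer together.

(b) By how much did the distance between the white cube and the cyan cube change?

-0.6

They were about 2.5 units apart before and 1.9 after — 0.6 units closer together.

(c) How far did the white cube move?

3.1

From (3.6, 4.4) to (5.8, 2.2), the white cube covered √(2.2² + 2.2²) ≈ 3.1 units.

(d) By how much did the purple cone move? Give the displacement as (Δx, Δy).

(2.3, -2.2)

From the two frames, the purple cone sits at roughly (4.2, 6.2) before and (6.5, 4.0) after.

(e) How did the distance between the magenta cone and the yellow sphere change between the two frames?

+1.8

They were about 3.6 units apart before and 5.4 after — 1.8 units further apart.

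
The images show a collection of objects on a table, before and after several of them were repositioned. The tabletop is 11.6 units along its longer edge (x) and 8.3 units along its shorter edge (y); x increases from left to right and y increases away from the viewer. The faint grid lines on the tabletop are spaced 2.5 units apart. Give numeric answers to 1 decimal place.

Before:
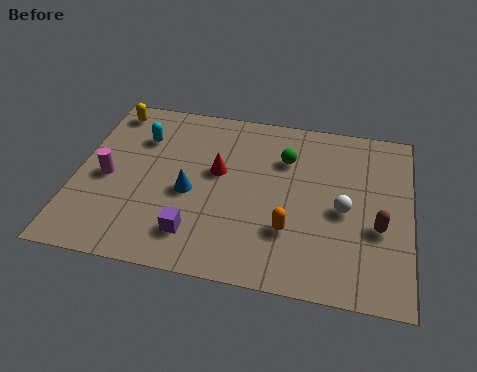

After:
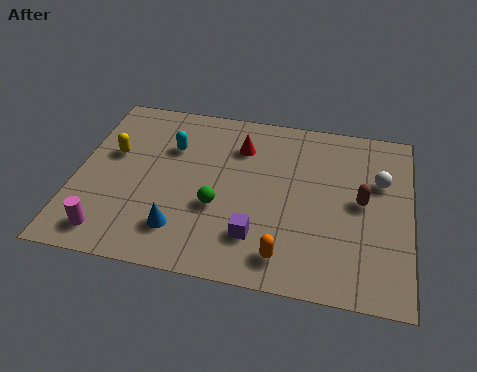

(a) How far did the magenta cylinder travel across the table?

2.6

The magenta cylinder was near (1.1, 3.8) before and (1.4, 1.2) after, so it travelled √(0.3² + 2.6²) ≈ 2.6 units.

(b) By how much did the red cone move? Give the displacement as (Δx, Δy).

(0.7, 1.4)

From the two frames, the red cone sits at roughly (4.9, 4.8) before and (5.6, 6.2) after.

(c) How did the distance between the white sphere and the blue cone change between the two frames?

+2.3

The distance was about 5.3 in the first image and 7.6 in the second, so they moved 2.3 units further apart.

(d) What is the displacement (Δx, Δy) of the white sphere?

(1.2, 1.6)

From the two frames, the white sphere sits at roughly (9.3, 3.8) before and (10.5, 5.4) after.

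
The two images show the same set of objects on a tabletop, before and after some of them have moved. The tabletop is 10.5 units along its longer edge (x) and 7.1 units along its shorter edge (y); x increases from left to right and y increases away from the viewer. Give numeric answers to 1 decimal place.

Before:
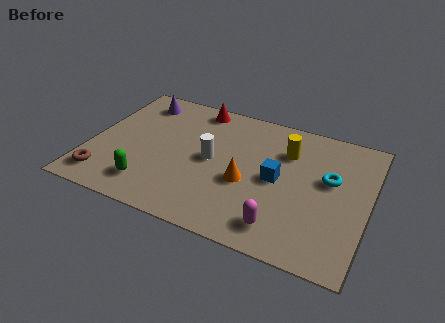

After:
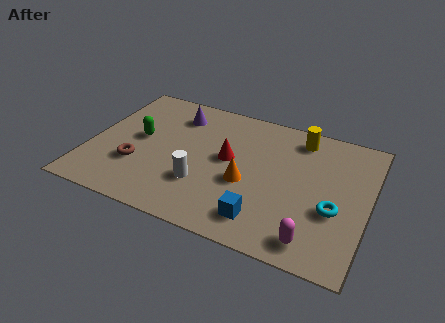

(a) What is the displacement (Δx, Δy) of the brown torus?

(1.1, 1.1)

The brown torus started near (0.8, 1.2) and ended near (1.9, 2.3).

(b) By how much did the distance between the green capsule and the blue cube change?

+0.5

They were about 5.1 units apart before and 5.6 after — 0.5 units further apart.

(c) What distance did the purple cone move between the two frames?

1.5

From (1.5, 5.9) to (3.0, 5.6), the purple cone covered √(1.5² + 0.3²) ≈ 1.5 units.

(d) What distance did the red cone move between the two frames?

2.8

The red cone moved from about (3.7, 6.3) to (5.2, 3.9), a distance of √(1.5² + 2.4²) ≈ 2.8.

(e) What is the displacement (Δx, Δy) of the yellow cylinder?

(0.4, 0.9)

From the two frames, the yellow cylinder sits at roughly (7.3, 5.1) before and (7.7, 6.0) after.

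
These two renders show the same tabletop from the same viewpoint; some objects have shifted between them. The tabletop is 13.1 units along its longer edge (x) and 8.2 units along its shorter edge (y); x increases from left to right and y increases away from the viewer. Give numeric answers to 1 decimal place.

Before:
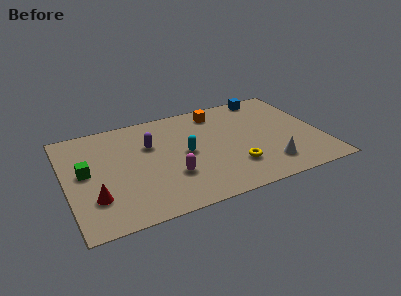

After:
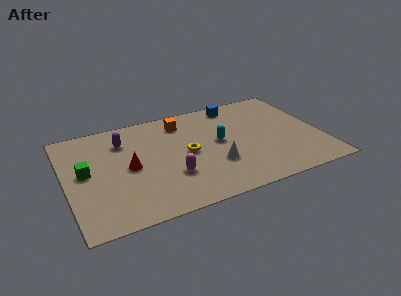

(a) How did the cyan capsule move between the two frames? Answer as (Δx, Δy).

(1.8, 0.3)

The cyan capsule was at about (6.1, 4.1) and moved to about (7.9, 4.4).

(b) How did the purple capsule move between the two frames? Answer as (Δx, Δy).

(-1.3, 0.8)

The purple capsule was at about (4.4, 5.4) and moved to about (3.1, 6.2).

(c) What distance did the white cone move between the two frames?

2.8

The white cone was near (10.1, 1.7) before and (7.5, 2.7) after, so it travelled √(2.6² + 1.0²) ≈ 2.8 units.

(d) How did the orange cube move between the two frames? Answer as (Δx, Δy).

(-1.9, -0.2)

The orange cube was at about (8.1, 6.9) and moved to about (6.2, 6.7).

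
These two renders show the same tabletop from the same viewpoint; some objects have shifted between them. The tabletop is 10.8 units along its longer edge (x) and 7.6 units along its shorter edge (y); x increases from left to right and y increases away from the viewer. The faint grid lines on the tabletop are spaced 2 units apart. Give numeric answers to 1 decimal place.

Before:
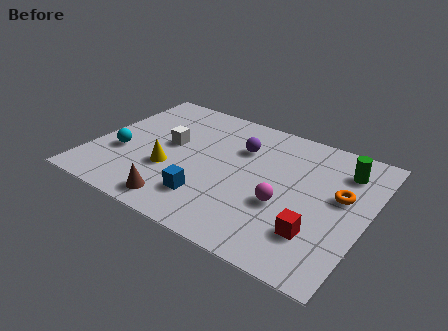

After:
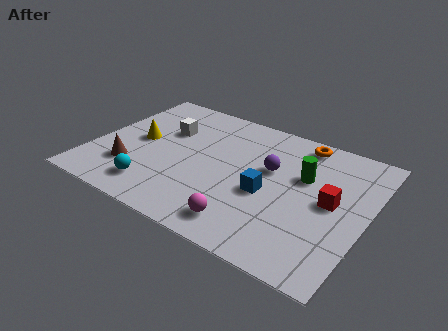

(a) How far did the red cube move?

1.9

The red cube moved from about (9.1, 2.0) to (9.4, 3.9), a distance of √(0.3² + 1.9²) ≈ 1.9.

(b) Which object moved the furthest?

the orange torus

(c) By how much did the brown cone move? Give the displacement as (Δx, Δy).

(-2.2, 1.1)

From the two frames, the brown cone sits at roughly (3.9, 1.0) before and (1.7, 2.1) after.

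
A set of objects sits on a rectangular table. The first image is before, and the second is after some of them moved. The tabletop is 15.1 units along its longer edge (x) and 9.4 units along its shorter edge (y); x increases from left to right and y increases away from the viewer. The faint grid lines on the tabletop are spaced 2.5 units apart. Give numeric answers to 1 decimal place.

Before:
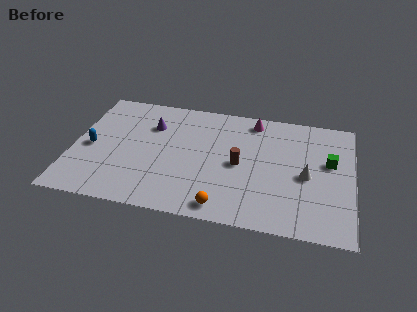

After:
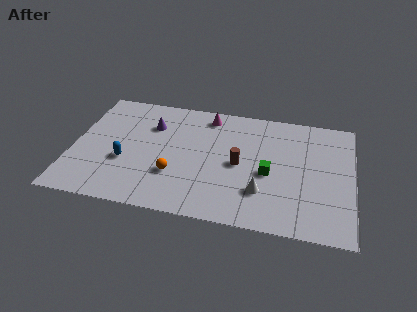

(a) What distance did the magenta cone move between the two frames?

2.5

The magenta cone was near (9.6, 8.2) before and (7.1, 8.1) after, so it travelled √(2.5² + 0.1²) ≈ 2.5 units.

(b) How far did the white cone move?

2.9

The white cone was near (12.6, 4.3) before and (10.3, 2.6) after, so it travelled √(2.3² + 1.7²) ≈ 2.9 units.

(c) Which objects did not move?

the brown cylinder and the purple cone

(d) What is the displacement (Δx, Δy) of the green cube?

(-3.2, -1.5)

The green cube started near (13.8, 5.6) and ended near (10.6, 4.1).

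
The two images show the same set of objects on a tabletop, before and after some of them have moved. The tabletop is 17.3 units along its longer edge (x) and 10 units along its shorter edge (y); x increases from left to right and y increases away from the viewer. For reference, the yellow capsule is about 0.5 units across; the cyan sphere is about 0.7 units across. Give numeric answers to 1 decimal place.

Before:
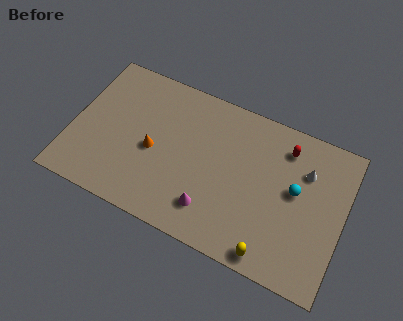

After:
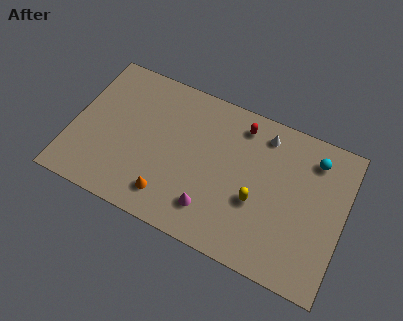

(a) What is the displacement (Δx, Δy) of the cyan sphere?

(0.9, 2.5)

From the two frames, the cyan sphere sits at roughly (14.2, 5.6) before and (15.1, 8.1) after.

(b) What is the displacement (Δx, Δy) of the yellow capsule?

(-1.3, 2.9)

From the two frames, the yellow capsule sits at roughly (13.2, 1.0) before and (11.9, 3.9) after.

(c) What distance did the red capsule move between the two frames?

2.9

The red capsule was near (13.3, 8.1) before and (10.4, 8.4) after, so it travelled √(2.9² + 0.3²) ≈ 2.9 units.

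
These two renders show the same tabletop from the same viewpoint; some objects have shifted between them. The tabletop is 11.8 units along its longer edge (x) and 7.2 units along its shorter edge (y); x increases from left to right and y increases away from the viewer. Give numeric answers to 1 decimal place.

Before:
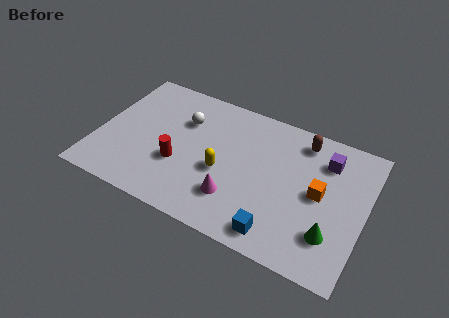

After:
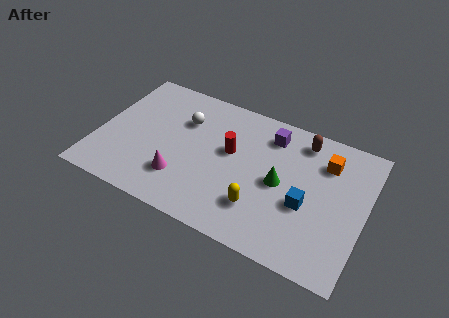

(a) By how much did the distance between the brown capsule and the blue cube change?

-1.9

Before: roughly 5.1 units apart; after: 3.2. That's 1.9 units closer together.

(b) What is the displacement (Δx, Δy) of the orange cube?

(0.1, 1.7)

From the two frames, the orange cube sits at roughly (9.8, 3.7) before and (9.9, 5.4) after.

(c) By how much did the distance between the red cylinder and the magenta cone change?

+0.3

Before: roughly 2.7 units apart; after: 3.0. That's 0.3 units further apart.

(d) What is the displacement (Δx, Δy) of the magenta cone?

(-2.4, 0.0)

The magenta cone was at about (6.3, 1.9) and moved to about (3.9, 1.9).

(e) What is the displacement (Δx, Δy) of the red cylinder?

(2.1, 1.6)

The red cylinder started near (3.7, 2.6) and ended near (5.8, 4.2).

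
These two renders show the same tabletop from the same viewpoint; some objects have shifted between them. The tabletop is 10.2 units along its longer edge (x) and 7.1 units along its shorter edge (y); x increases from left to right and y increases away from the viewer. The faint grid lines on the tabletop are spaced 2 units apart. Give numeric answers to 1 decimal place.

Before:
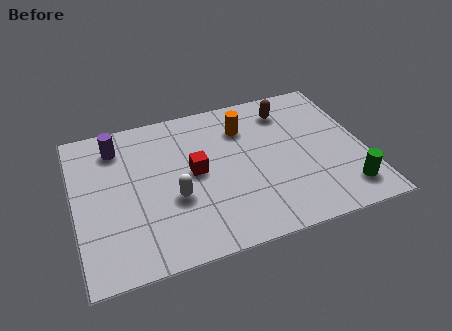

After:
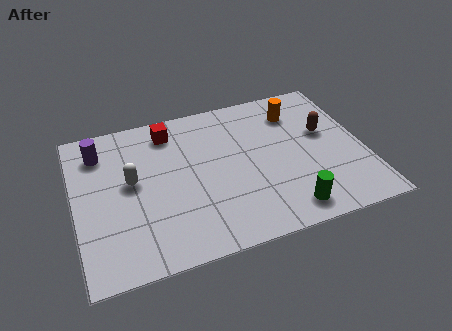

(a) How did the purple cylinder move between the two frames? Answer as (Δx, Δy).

(-0.6, -0.1)

The purple cylinder started near (1.6, 5.7) and ended near (1.0, 5.6).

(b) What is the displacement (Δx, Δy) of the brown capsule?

(1.2, -1.5)

From the two frames, the brown capsule sits at roughly (7.7, 5.7) before and (8.9, 4.2) after.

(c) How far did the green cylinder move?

2.1

The green cylinder moved from about (9.3, 1.3) to (7.2, 1.0), a distance of √(2.1² + 0.3²) ≈ 2.1.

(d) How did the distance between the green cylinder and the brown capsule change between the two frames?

-1.1

Before: roughly 4.7 units apart; after: 3.6. That's 1.1 units closer together.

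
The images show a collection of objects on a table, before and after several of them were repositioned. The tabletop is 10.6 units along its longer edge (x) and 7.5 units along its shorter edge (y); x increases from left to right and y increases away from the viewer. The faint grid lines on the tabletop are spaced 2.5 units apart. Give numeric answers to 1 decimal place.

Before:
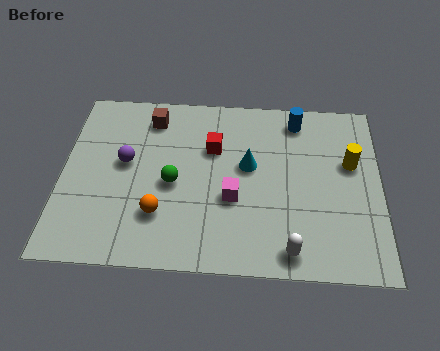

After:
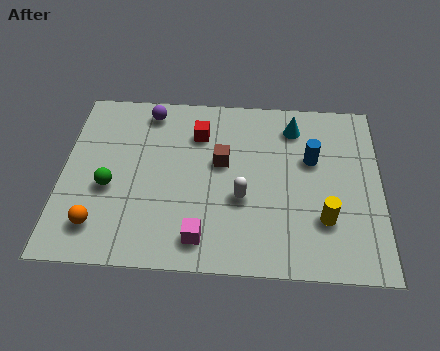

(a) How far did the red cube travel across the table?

0.8

From (5.0, 5.0) to (4.5, 5.6), the red cube covered √(0.5² + 0.6²) ≈ 0.8 units.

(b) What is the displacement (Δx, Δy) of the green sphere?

(-2.1, -0.3)

The green sphere was at about (3.7, 3.4) and moved to about (1.6, 3.1).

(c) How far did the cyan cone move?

2.3

The cyan cone was near (6.2, 4.3) before and (7.7, 6.1) after, so it travelled √(1.5² + 1.8²) ≈ 2.3 units.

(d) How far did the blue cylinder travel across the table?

1.8

The blue cylinder was near (7.8, 6.4) before and (8.3, 4.7) after, so it travelled √(0.5² + 1.7²) ≈ 1.8 units.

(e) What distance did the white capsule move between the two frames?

2.6

From (7.6, 0.9) to (6.0, 2.9), the white capsule covered √(1.6² + 2.0²) ≈ 2.6 units.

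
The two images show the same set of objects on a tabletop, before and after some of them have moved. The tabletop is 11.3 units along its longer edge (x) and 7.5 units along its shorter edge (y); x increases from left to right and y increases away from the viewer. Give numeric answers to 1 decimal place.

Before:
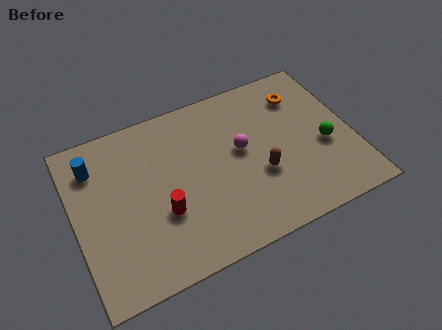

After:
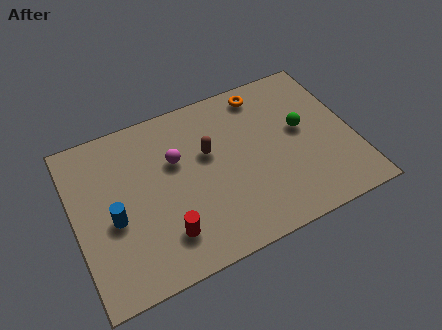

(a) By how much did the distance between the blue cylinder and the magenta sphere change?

-2.9

Before: roughly 6.0 units apart; after: 3.1. That's 2.9 units closer together.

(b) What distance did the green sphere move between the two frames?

1.4

The green sphere moved from about (10.1, 3.1) to (9.3, 4.2), a distance of √(0.8² + 1.1²) ≈ 1.4.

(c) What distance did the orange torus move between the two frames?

1.7

The orange torus was near (9.5, 5.8) before and (8.0, 6.5) after, so it travelled √(1.5² + 0.7²) ≈ 1.7 units.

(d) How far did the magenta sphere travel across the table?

2.7

From (6.8, 4.2) to (4.2, 4.8), the magenta sphere covered √(2.6² + 0.6²) ≈ 2.7 units.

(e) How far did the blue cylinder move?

2.6

From (1.0, 5.8) to (1.5, 3.2), the blue cylinder covered √(0.5² + 2.6²) ≈ 2.6 units.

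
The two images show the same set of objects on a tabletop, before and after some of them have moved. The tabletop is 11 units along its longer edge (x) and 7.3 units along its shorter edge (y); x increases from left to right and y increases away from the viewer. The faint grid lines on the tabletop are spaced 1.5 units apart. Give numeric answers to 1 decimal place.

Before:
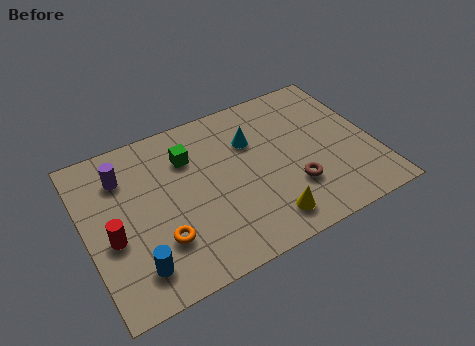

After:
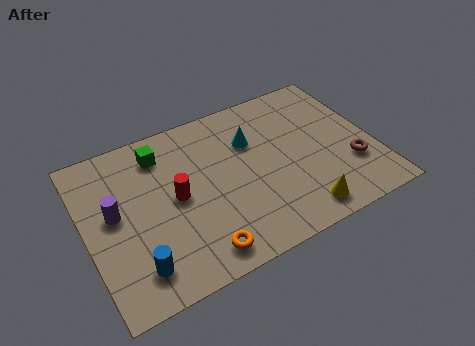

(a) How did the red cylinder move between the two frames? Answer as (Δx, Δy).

(2.5, 0.7)

The red cylinder started near (0.9, 3.0) and ended near (3.4, 3.7).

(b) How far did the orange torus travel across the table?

1.7

The orange torus moved from about (2.6, 2.1) to (3.9, 1.0), a distance of √(1.3² + 1.1²) ≈ 1.7.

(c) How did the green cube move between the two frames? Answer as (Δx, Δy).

(-1.0, 0.6)

The green cube was at about (4.1, 5.3) and moved to about (3.1, 5.9).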